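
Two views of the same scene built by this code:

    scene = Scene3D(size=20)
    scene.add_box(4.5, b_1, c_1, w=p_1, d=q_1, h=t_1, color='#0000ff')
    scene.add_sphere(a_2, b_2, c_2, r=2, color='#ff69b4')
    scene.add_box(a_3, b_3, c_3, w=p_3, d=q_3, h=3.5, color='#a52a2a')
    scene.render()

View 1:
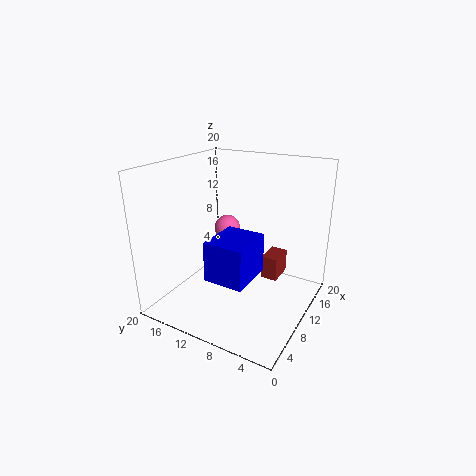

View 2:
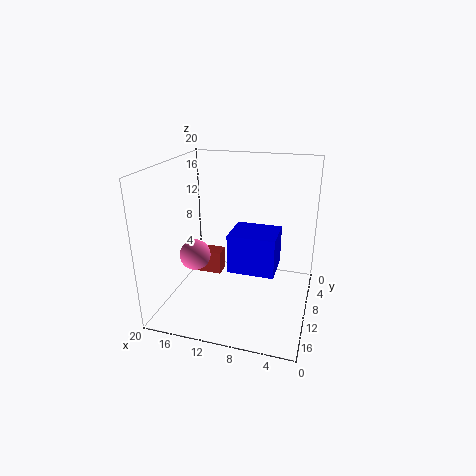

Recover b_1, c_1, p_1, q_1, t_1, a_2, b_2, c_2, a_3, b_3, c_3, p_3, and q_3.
b_1 = 6.5, c_1 = 5.5, p_1 = 6.5, q_1 = 5.5, t_1 = 5.5, a_2 = 14.5, b_2 = 14.5, c_2 = 9, a_3 = 13.5, b_3 = 5.5, c_3 = 2.5, p_3 = 4, q_3 = 2.5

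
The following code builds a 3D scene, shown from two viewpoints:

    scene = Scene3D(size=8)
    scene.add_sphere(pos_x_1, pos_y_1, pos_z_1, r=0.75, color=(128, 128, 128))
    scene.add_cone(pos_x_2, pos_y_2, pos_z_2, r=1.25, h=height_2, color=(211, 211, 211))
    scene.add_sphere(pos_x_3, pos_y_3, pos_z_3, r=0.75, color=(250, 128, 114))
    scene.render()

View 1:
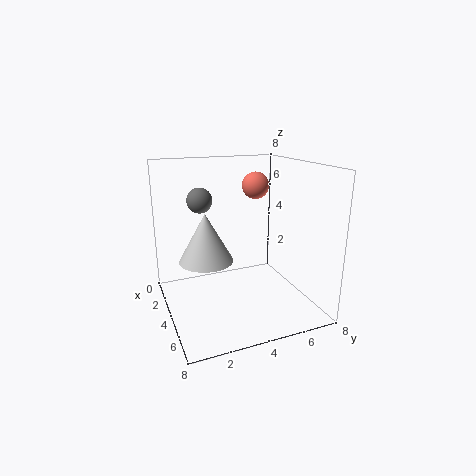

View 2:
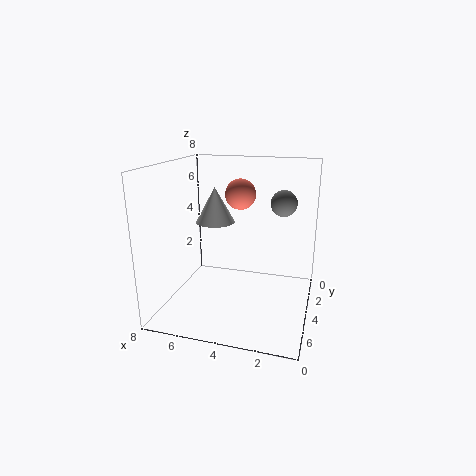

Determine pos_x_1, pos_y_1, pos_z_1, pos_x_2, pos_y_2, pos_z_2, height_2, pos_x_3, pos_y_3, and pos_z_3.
pos_x_1 = 1.75; pos_y_1 = 2.5; pos_z_1 = 5.75; pos_x_2 = 6.25; pos_y_2 = 1.5; pos_z_2 = 4; height_2 = 2.25; pos_x_3 = 3.5; pos_y_3 = 5.25; pos_z_3 = 6.75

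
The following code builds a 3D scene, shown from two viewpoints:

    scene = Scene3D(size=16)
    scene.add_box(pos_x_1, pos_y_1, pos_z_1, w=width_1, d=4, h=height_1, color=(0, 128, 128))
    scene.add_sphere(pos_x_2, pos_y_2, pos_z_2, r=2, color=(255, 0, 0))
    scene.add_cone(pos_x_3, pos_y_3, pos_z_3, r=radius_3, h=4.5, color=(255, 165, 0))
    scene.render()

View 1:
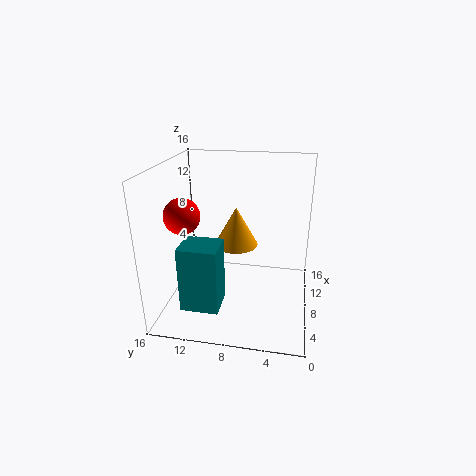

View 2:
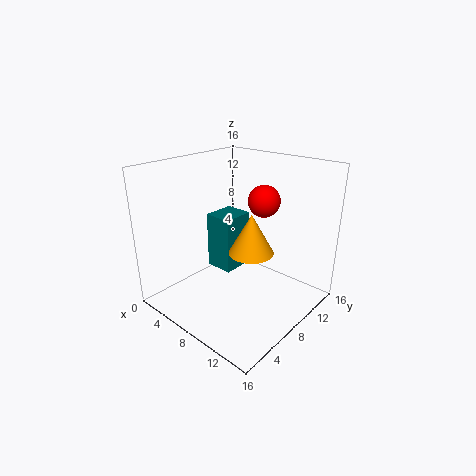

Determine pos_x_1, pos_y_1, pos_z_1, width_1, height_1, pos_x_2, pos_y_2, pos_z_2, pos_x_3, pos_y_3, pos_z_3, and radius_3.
pos_x_1 = 2
pos_y_1 = 9
pos_z_1 = 2
width_1 = 3.5
height_1 = 7
pos_x_2 = 7
pos_y_2 = 14
pos_z_2 = 10.5
pos_x_3 = 9.5
pos_y_3 = 8.5
pos_z_3 = 6.5
radius_3 = 2.5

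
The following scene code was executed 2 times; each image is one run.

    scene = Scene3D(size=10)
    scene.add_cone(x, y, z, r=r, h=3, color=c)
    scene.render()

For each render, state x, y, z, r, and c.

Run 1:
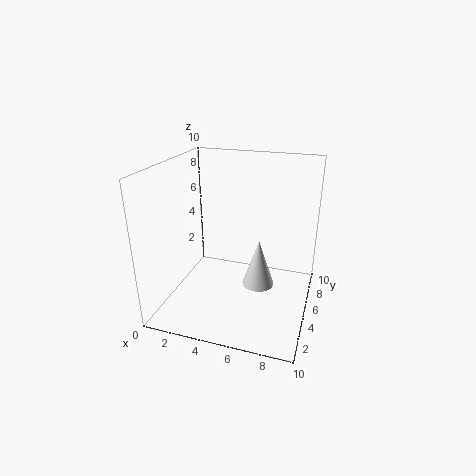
x = 7; y = 3; z = 3; r = 1; c = 'lightgray'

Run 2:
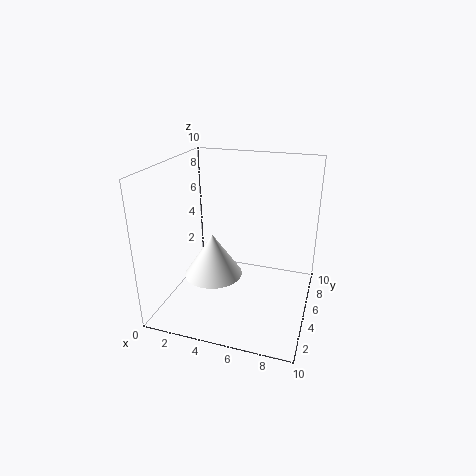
x = 3.5; y = 4; z = 2.5; r = 2; c = 'white'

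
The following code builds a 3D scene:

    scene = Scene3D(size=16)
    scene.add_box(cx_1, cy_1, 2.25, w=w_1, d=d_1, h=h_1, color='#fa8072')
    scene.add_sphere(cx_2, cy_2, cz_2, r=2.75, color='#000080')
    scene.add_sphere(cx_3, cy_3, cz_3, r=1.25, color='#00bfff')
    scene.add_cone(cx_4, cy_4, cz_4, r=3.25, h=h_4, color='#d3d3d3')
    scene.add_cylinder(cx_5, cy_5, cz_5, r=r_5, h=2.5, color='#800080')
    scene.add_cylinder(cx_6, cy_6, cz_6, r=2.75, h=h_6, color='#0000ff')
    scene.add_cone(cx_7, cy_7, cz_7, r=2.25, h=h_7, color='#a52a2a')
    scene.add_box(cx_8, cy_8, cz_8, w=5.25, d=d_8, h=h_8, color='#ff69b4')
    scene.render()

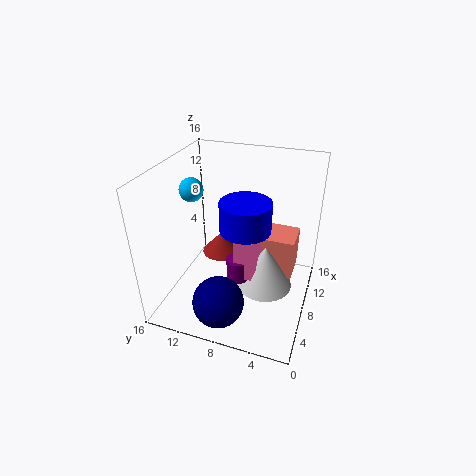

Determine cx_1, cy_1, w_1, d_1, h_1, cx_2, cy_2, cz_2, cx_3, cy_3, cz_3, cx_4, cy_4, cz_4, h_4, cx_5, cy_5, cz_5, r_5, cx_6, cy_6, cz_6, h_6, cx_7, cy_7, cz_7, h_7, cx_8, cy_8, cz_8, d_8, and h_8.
cx_1 = 9.75
cy_1 = 2
w_1 = 4
d_1 = 4.25
h_1 = 5
cx_2 = 3
cy_2 = 8.5
cz_2 = 2.75
cx_3 = 6.5
cy_3 = 12.5
cz_3 = 13.75
cx_4 = 9
cy_4 = 5
cz_4 = 1.5
h_4 = 5.25
cx_5 = 6.5
cy_5 = 7.5
cz_5 = 3.75
r_5 = 1.25
cx_6 = 7.5
cy_6 = 7
cz_6 = 9.5
h_6 = 3.25
cx_7 = 9.25
cy_7 = 10.5
cz_7 = 5
h_7 = 2.5
cx_8 = 5.75
cy_8 = 5.75
cz_8 = 4.25
d_8 = 2
h_8 = 4.75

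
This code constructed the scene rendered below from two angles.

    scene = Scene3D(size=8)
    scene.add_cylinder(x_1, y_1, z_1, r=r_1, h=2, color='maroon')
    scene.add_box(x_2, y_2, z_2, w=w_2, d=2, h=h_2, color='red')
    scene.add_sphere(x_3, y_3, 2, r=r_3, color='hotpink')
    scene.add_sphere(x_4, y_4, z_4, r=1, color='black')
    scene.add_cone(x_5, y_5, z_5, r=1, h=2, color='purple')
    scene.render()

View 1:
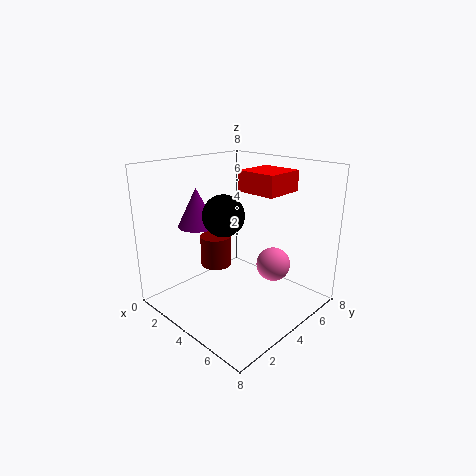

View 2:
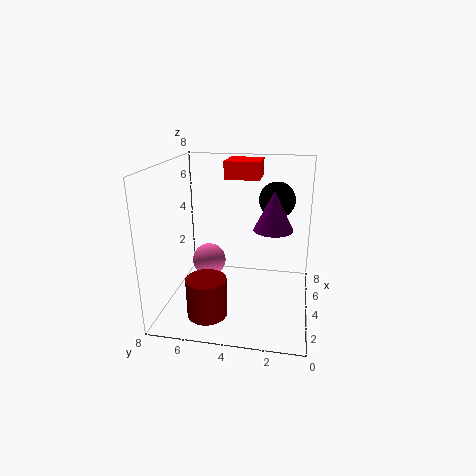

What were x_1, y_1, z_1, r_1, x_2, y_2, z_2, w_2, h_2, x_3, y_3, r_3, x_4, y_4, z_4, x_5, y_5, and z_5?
x_1 = 1, y_1 = 5, z_1 = 1, r_1 = 1, x_2 = 5, y_2 = 3, z_2 = 7, w_2 = 2, h_2 = 1, x_3 = 5, y_3 = 6, r_3 = 1, x_4 = 5, y_4 = 2, z_4 = 6, x_5 = 3, y_5 = 2, z_5 = 5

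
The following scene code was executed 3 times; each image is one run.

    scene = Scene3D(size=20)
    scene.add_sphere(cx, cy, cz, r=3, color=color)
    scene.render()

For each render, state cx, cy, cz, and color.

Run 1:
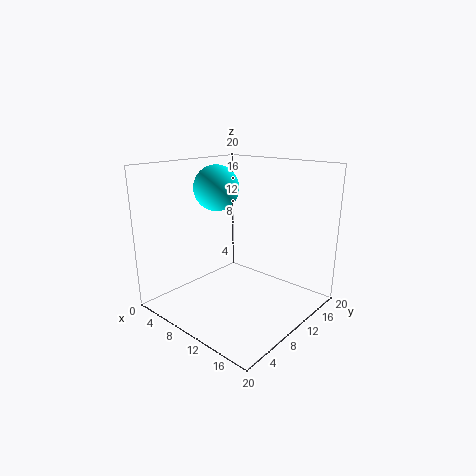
cx = 8
cy = 8
cz = 17
color = 'cyan'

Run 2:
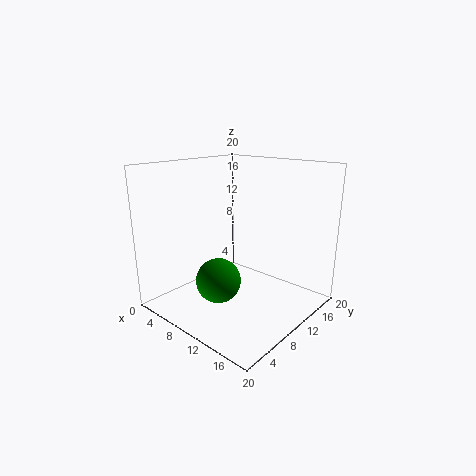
cx = 10
cy = 6
cz = 5
color = 'green'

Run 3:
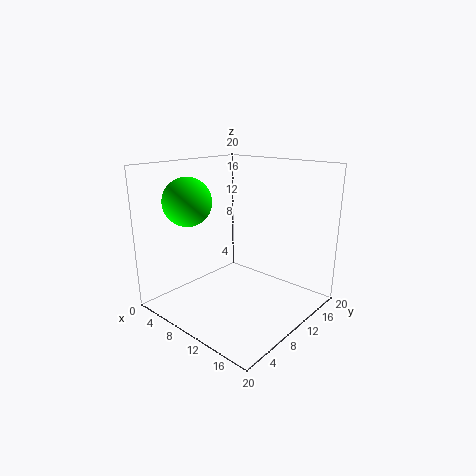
cx = 8
cy = 3
cz = 16
color = 'lime'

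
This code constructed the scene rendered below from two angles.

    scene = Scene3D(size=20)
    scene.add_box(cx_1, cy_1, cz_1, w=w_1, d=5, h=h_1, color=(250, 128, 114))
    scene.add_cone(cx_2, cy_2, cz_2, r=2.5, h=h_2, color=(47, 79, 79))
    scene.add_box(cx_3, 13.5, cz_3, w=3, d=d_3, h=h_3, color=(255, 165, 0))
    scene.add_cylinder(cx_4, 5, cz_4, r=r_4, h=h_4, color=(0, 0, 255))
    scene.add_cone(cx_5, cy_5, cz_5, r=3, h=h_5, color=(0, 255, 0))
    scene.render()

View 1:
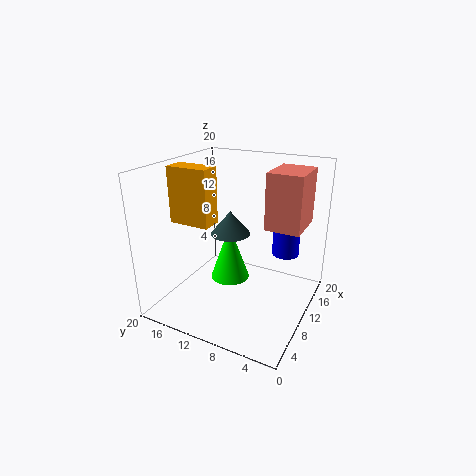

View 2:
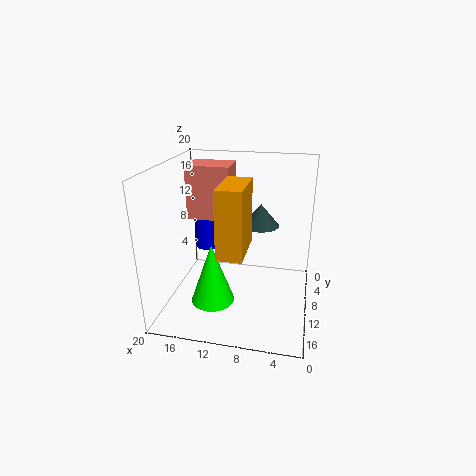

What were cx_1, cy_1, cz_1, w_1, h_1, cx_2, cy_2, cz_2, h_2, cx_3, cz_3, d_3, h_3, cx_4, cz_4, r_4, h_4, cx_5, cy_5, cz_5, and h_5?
cx_1 = 12
cy_1 = 2
cz_1 = 11
w_1 = 6.5
h_1 = 8
cx_2 = 7
cy_2 = 9.5
cz_2 = 12
h_2 = 3
cx_3 = 7.5
cz_3 = 11.5
d_3 = 6
h_3 = 8
cx_4 = 16
cz_4 = 6
r_4 = 2
h_4 = 7
cx_5 = 13
cy_5 = 13
cz_5 = 1.5
h_5 = 8.5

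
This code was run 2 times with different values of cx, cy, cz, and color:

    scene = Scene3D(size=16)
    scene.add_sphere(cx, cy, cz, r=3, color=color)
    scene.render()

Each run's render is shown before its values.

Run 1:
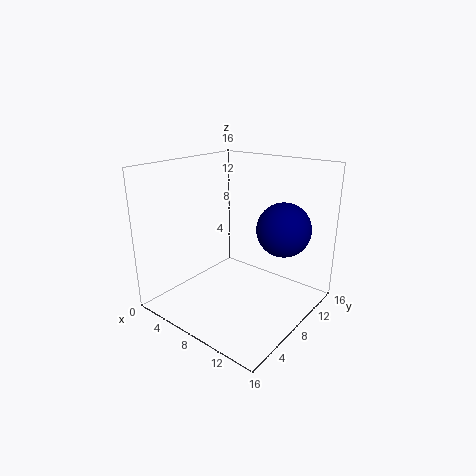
cx = 12, cy = 11, cz = 9, color = 'navy'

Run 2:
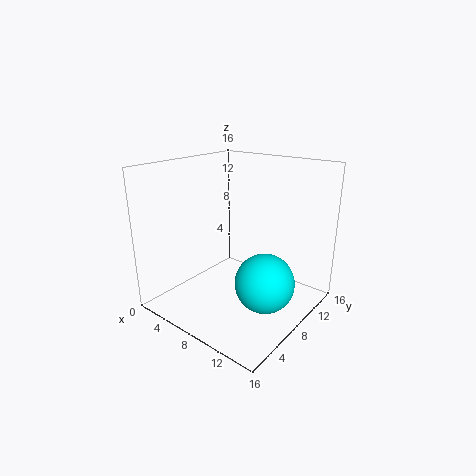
cx = 13, cy = 6, cz = 5, color = 'cyan'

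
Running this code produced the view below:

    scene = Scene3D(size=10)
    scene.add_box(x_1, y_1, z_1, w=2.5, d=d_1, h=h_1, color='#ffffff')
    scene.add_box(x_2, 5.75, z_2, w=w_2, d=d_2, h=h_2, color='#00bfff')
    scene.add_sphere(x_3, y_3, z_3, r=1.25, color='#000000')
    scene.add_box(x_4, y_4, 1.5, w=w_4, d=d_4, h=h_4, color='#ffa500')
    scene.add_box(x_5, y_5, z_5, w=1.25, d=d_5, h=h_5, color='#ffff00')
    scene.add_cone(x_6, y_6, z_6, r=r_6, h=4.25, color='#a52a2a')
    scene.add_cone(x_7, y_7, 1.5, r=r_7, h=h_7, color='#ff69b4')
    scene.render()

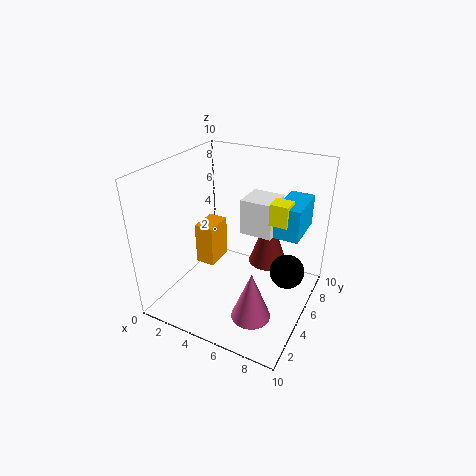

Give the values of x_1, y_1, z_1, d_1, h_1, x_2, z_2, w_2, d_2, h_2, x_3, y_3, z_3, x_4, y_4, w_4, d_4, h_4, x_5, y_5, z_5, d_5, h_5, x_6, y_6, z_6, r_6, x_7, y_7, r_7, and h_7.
x_1 = 4, y_1 = 7.25, z_1 = 4, d_1 = 2.5, h_1 = 2.75, x_2 = 7.25, z_2 = 5.25, w_2 = 1.75, d_2 = 3.25, h_2 = 2.25, x_3 = 8.25, y_3 = 6.5, z_3 = 2.25, x_4 = 1, y_4 = 5.5, w_4 = 1.5, d_4 = 2.25, h_4 = 3.25, x_5 = 7, y_5 = 5.5, z_5 = 6.25, d_5 = 1.25, h_5 = 1.5, x_6 = 6, y_6 = 8.25, z_6 = 1.5, r_6 = 1.5, x_7 = 7.5, y_7 = 2, r_7 = 1.25, h_7 = 3.25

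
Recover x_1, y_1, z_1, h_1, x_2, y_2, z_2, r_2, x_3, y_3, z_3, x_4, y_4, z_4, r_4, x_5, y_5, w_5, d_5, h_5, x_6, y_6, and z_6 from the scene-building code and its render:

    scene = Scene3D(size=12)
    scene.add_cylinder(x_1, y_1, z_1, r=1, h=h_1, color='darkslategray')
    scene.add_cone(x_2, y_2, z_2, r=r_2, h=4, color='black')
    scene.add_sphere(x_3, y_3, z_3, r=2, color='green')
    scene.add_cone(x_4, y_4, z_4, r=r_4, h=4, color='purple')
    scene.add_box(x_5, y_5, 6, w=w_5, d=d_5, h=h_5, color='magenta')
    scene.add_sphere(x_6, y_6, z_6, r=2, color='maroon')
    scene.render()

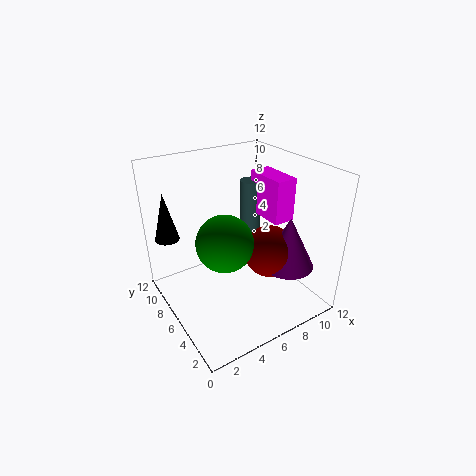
x_1 = 10; y_1 = 10; z_1 = 4; h_1 = 5; x_2 = 1; y_2 = 9; z_2 = 6; r_2 = 1; x_3 = 3; y_3 = 3; z_3 = 8; x_4 = 8; y_4 = 2; z_4 = 5; r_4 = 2; x_5 = 10; y_5 = 6; w_5 = 2; d_5 = 4; h_5 = 4; x_6 = 7; y_6 = 3; z_6 = 6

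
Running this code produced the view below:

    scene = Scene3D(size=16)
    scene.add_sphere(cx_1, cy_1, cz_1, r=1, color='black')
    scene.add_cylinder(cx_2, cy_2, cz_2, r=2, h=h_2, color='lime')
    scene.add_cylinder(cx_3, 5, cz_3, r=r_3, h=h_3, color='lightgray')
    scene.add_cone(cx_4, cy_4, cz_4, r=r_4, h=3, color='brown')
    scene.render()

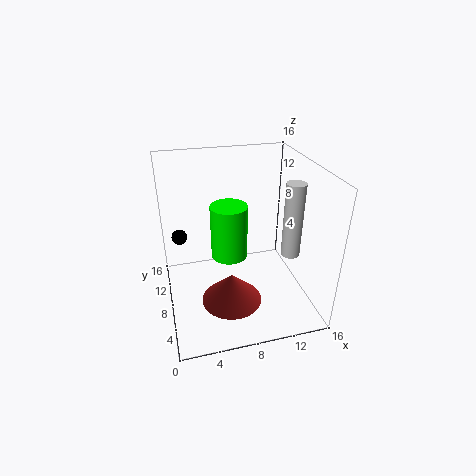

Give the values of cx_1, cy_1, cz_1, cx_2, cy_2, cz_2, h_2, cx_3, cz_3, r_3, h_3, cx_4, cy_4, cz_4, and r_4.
cx_1 = 2, cy_1 = 15, cz_1 = 5, cx_2 = 7, cy_2 = 8, cz_2 = 6, h_2 = 6, cx_3 = 13, cz_3 = 7, r_3 = 1, h_3 = 8, cx_4 = 6, cy_4 = 3, cz_4 = 4, r_4 = 3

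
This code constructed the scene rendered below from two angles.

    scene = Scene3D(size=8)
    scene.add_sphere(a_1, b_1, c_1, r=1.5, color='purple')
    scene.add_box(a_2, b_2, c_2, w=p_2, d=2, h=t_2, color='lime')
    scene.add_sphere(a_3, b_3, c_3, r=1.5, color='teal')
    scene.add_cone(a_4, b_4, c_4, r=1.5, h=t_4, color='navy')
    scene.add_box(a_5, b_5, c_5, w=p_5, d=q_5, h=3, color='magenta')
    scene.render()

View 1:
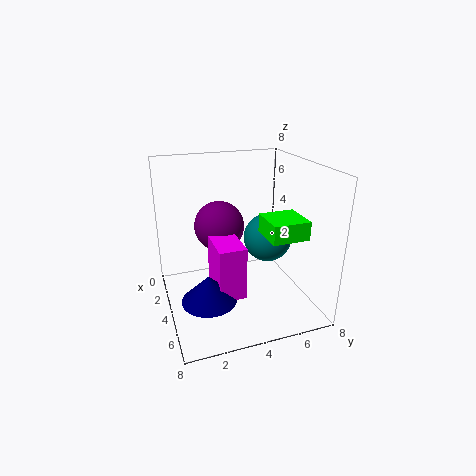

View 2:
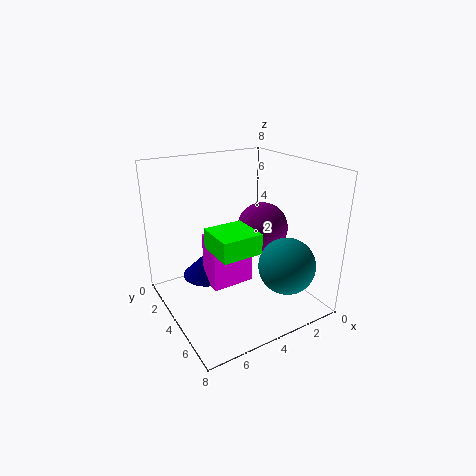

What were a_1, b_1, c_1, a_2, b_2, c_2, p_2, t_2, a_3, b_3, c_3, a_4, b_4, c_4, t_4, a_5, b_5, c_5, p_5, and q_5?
a_1 = 2, b_1 = 3.5, c_1 = 4, a_2 = 4.5, b_2 = 5, c_2 = 4.5, p_2 = 2, t_2 = 1, a_3 = 2.5, b_3 = 6.5, c_3 = 3, a_4 = 5, b_4 = 2, c_4 = 1, t_4 = 1.5, a_5 = 3, b_5 = 2.5, c_5 = 1, p_5 = 2.5, q_5 = 1.5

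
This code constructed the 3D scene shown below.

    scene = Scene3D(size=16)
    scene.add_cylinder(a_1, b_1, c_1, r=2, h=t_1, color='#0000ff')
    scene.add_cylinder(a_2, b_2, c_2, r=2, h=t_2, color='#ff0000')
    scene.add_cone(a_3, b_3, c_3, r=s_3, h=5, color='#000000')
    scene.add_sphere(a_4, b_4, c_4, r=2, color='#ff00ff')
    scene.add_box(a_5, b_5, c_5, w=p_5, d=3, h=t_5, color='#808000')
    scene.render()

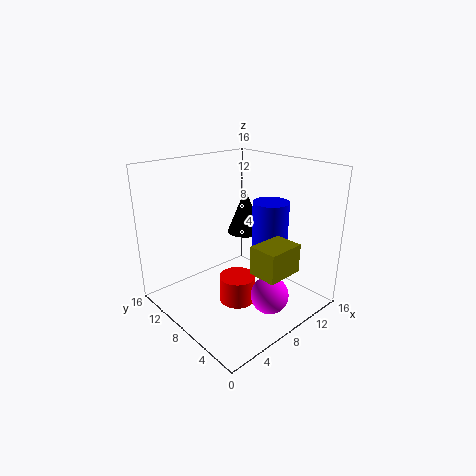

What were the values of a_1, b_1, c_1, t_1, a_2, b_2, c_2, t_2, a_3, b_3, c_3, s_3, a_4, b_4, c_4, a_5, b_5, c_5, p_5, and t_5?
a_1 = 11; b_1 = 6; c_1 = 7; t_1 = 5; a_2 = 7; b_2 = 7; c_2 = 1; t_2 = 3; a_3 = 10; b_3 = 9; c_3 = 8; s_3 = 2; a_4 = 8; b_4 = 3; c_4 = 3; a_5 = 6; b_5 = 1; c_5 = 6; p_5 = 4; t_5 = 3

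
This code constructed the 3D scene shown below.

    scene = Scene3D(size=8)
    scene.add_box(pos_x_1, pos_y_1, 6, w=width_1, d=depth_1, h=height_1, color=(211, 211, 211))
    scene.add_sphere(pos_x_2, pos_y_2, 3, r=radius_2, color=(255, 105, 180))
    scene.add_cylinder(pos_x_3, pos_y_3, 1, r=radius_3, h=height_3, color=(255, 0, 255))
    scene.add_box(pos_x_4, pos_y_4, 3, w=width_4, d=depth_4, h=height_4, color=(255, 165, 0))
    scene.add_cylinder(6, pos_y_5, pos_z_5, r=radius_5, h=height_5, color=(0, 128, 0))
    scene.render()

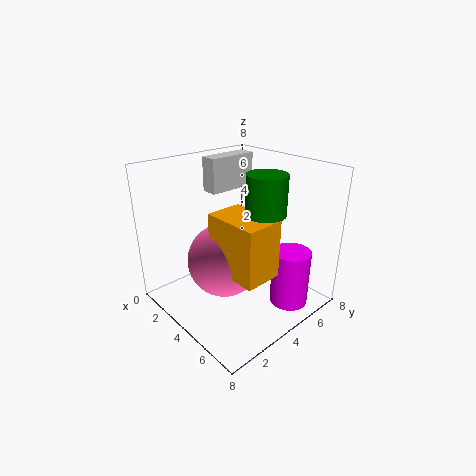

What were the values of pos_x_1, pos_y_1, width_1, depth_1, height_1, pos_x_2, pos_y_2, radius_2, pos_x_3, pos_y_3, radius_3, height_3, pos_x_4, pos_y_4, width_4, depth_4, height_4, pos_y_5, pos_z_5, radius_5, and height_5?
pos_x_1 = 1, pos_y_1 = 4, width_1 = 1, depth_1 = 3, height_1 = 2, pos_x_2 = 4, pos_y_2 = 3, radius_2 = 2, pos_x_3 = 7, pos_y_3 = 5, radius_3 = 1, height_3 = 3, pos_x_4 = 4, pos_y_4 = 2, width_4 = 3, depth_4 = 2, height_4 = 3, pos_y_5 = 4, pos_z_5 = 6, radius_5 = 1, height_5 = 2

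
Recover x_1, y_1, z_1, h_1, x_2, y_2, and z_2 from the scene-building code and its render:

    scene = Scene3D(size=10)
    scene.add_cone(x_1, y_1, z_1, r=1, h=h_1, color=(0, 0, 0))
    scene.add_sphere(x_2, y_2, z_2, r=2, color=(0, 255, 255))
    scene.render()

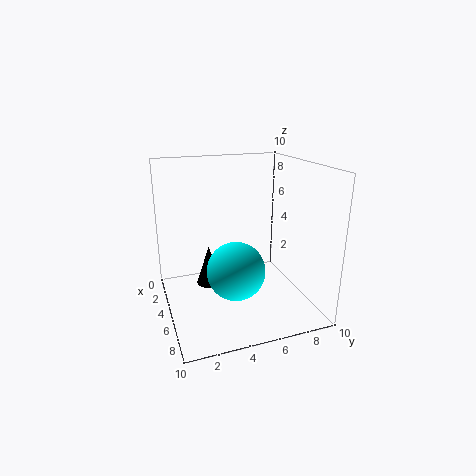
x_1 = 2.5; y_1 = 3.5; z_1 = 0.5; h_1 = 3; x_2 = 6; y_2 = 4.5; z_2 = 3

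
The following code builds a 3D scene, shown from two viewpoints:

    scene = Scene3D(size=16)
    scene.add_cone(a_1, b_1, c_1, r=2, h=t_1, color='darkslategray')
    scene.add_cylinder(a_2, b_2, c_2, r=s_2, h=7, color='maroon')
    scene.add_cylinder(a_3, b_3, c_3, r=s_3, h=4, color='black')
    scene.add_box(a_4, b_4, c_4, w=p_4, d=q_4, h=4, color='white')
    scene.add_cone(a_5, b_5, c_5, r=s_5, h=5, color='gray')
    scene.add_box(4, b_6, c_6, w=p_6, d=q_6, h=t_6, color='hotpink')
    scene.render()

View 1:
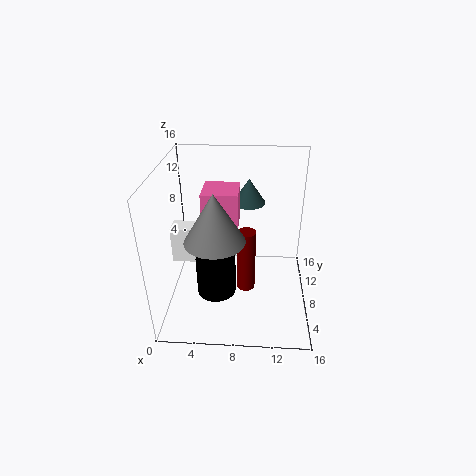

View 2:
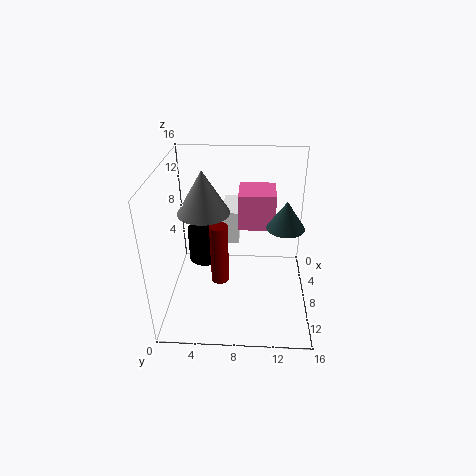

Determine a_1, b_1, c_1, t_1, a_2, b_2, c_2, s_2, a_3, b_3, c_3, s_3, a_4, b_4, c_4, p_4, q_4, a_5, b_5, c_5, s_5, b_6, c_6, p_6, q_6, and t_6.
a_1 = 9
b_1 = 13
c_1 = 10
t_1 = 3
a_2 = 9
b_2 = 6
c_2 = 3
s_2 = 1
a_3 = 6
b_3 = 4
c_3 = 4
s_3 = 2
a_4 = 1
b_4 = 6
c_4 = 6
p_4 = 5
q_4 = 2
a_5 = 6
b_5 = 4
c_5 = 10
s_5 = 3
b_6 = 8
c_6 = 9
p_6 = 4
q_6 = 4
t_6 = 4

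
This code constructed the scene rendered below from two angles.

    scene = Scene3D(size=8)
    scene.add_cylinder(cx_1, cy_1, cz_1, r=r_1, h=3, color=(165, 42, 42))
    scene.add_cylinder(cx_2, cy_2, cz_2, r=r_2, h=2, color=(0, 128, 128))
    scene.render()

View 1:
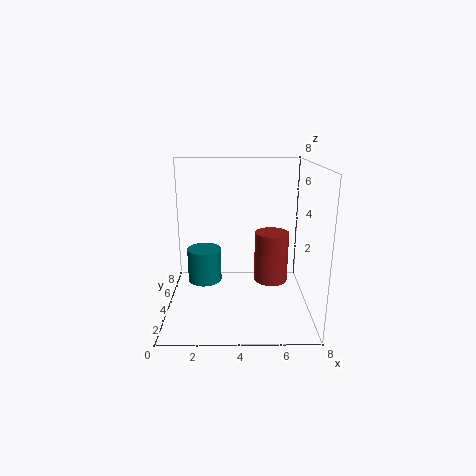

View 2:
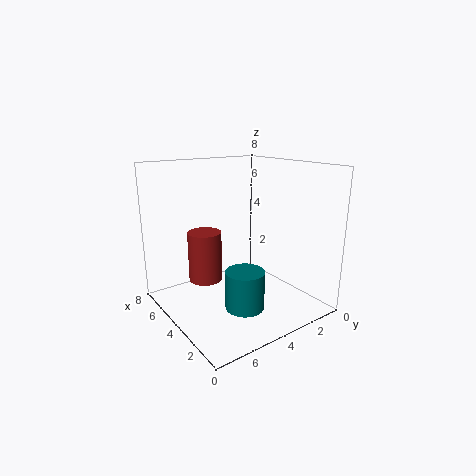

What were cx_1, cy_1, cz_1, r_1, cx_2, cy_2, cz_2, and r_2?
cx_1 = 6
cy_1 = 5
cz_1 = 1
r_1 = 1
cx_2 = 2
cy_2 = 5
cz_2 = 1
r_2 = 1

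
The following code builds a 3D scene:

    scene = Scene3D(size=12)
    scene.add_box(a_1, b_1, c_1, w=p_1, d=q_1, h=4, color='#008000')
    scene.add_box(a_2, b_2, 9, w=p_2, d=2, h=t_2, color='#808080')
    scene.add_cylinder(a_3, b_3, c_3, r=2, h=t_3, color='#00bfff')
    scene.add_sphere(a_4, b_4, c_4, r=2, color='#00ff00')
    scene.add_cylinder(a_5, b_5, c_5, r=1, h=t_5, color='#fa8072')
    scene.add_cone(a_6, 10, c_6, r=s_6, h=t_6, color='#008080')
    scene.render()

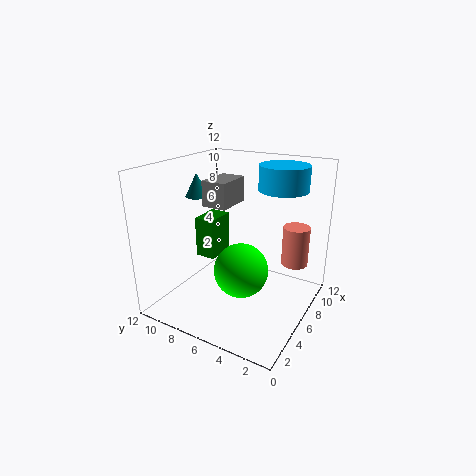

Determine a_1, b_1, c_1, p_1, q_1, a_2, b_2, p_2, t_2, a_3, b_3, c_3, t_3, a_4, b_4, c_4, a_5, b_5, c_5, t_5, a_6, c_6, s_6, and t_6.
a_1 = 8; b_1 = 10; c_1 = 2; p_1 = 3; q_1 = 2; a_2 = 4; b_2 = 6; p_2 = 3; t_2 = 2; a_3 = 8; b_3 = 3; c_3 = 10; t_3 = 2; a_4 = 3; b_4 = 4; c_4 = 5; a_5 = 6; b_5 = 1; c_5 = 5; t_5 = 3; a_6 = 6; c_6 = 9; s_6 = 1; t_6 = 2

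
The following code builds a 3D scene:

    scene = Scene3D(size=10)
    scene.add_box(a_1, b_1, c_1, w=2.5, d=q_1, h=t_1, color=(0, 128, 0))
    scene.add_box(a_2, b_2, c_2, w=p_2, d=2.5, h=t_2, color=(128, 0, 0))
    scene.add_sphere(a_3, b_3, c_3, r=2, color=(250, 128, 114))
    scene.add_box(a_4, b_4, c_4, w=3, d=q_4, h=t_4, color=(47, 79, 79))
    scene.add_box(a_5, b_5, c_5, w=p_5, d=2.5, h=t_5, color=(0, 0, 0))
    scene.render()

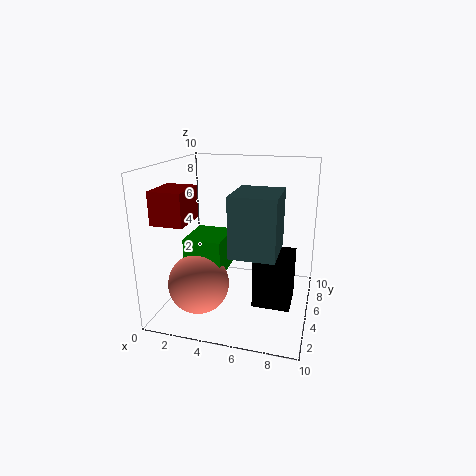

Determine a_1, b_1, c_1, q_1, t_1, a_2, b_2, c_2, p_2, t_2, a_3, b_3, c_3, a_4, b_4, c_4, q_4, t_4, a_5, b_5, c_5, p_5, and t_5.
a_1 = 2, b_1 = 2.5, c_1 = 3, q_1 = 3, t_1 = 2.5, a_2 = 1, b_2 = 0.5, c_2 = 7, p_2 = 2, t_2 = 2, a_3 = 3, b_3 = 2.5, c_3 = 2.5, a_4 = 5, b_4 = 2.5, c_4 = 4.5, q_4 = 3.5, t_4 = 4, a_5 = 6.5, b_5 = 3, c_5 = 1, p_5 = 2.5, t_5 = 3.5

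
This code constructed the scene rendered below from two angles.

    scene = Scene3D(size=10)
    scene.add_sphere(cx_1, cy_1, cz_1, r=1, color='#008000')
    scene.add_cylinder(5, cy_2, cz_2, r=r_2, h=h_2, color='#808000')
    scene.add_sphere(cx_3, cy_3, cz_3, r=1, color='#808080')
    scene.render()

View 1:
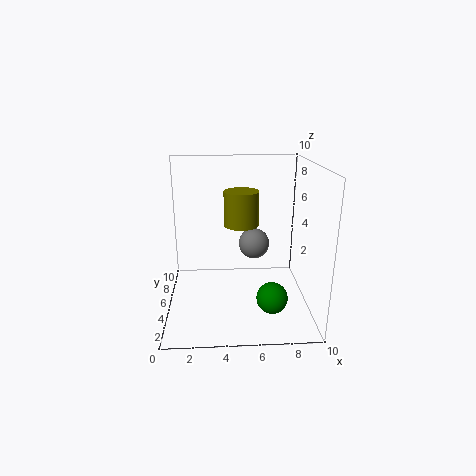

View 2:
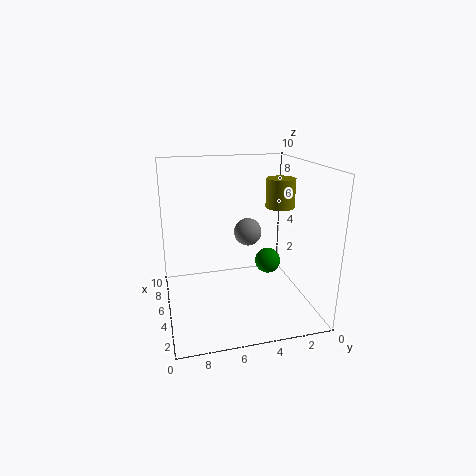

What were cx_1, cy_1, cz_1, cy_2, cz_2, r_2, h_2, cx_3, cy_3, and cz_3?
cx_1 = 7, cy_1 = 2, cz_1 = 2, cy_2 = 2, cz_2 = 7, r_2 = 1, h_2 = 2, cx_3 = 6, cy_3 = 4, cz_3 = 5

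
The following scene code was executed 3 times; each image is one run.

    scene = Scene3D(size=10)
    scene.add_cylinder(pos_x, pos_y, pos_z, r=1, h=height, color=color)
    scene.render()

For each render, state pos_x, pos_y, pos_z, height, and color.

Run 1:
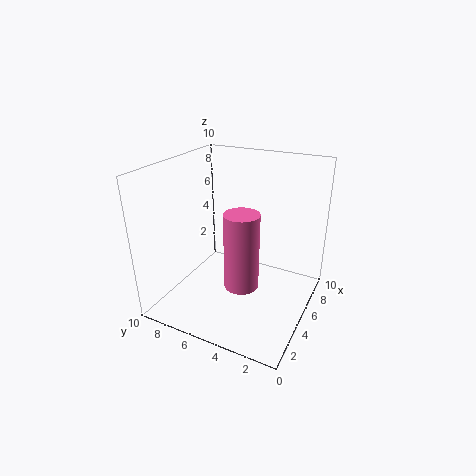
pos_x = 1.5; pos_y = 3; pos_z = 4; height = 4.5; color = 'hotpink'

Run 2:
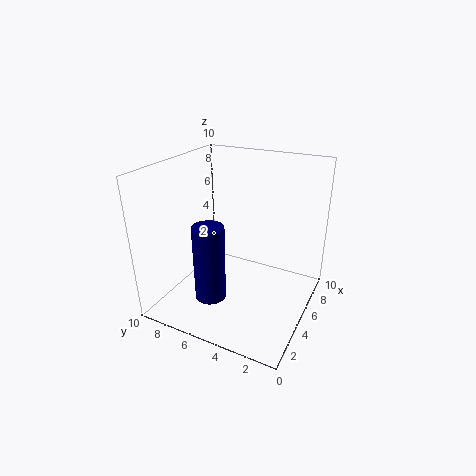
pos_x = 2; pos_y = 5.5; pos_z = 2; height = 5; color = 'navy'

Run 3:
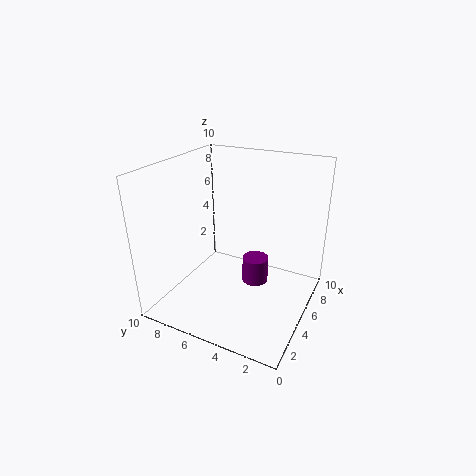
pos_x = 7; pos_y = 4.5; pos_z = 0.5; height = 2; color = 'purple'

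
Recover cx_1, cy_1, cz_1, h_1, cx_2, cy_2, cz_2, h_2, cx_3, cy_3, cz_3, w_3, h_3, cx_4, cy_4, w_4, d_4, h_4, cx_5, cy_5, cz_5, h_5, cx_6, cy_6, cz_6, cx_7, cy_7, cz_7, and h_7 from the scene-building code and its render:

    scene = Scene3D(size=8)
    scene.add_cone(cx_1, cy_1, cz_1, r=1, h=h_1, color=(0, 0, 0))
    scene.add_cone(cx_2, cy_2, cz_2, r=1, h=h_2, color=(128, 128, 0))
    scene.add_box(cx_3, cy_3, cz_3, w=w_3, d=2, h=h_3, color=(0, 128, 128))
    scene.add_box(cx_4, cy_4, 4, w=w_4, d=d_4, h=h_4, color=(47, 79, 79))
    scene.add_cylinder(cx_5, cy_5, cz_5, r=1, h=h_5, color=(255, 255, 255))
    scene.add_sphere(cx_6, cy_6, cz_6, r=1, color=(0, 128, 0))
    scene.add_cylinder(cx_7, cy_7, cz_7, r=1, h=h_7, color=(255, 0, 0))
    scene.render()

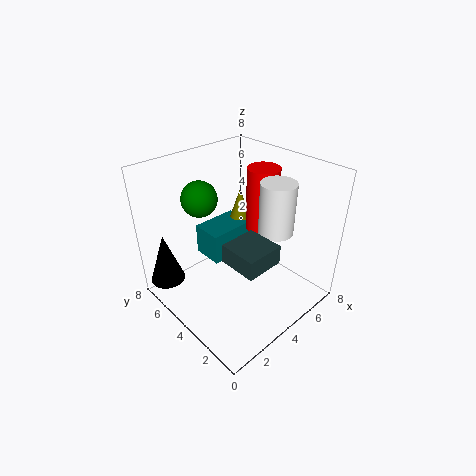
cx_1 = 1; cy_1 = 7; cz_1 = 1; h_1 = 3; cx_2 = 7; cy_2 = 7; cz_2 = 2; h_2 = 3; cx_3 = 4; cy_3 = 6; cz_3 = 1; w_3 = 3; h_3 = 2; cx_4 = 2; cy_4 = 1; w_4 = 2; d_4 = 2; h_4 = 1; cx_5 = 6; cy_5 = 3; cz_5 = 4; h_5 = 3; cx_6 = 3; cy_6 = 6; cz_6 = 6; cx_7 = 7; cy_7 = 5; cz_7 = 3; h_7 = 4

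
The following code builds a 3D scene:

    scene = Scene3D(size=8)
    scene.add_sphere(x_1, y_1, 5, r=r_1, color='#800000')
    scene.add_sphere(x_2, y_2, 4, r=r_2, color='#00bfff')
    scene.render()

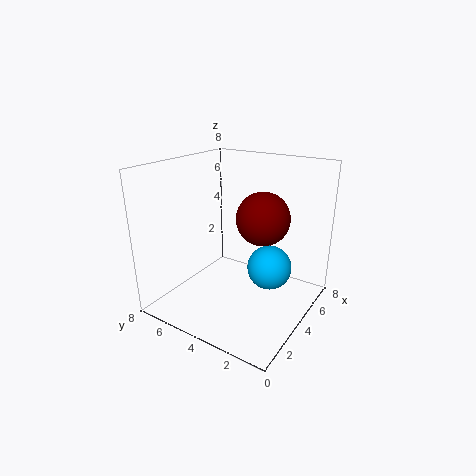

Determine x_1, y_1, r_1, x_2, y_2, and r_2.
x_1 = 5, y_1 = 3, r_1 = 1.5, x_2 = 2, y_2 = 1, r_2 = 1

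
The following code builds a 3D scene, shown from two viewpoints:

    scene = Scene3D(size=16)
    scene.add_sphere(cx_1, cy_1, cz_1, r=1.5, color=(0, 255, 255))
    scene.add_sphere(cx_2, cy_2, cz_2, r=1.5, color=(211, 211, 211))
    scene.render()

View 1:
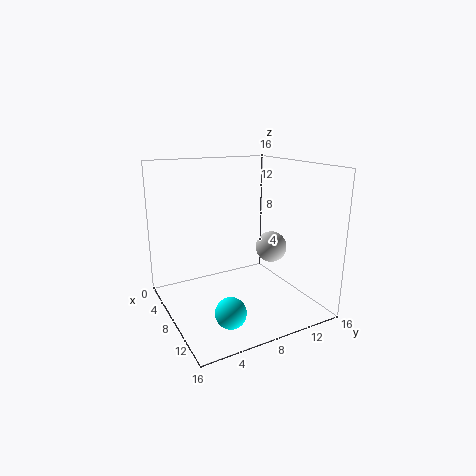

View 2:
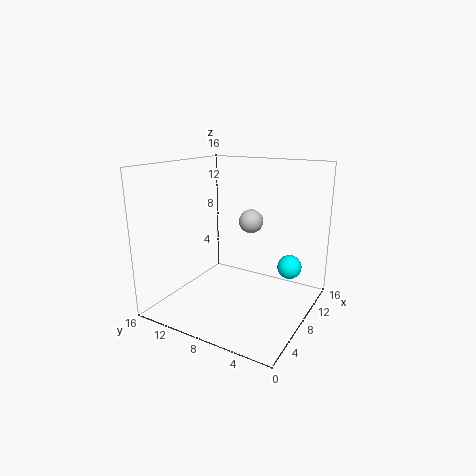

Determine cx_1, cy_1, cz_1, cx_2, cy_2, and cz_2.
cx_1 = 14
cy_1 = 4
cz_1 = 3
cx_2 = 13
cy_2 = 9
cz_2 = 8.5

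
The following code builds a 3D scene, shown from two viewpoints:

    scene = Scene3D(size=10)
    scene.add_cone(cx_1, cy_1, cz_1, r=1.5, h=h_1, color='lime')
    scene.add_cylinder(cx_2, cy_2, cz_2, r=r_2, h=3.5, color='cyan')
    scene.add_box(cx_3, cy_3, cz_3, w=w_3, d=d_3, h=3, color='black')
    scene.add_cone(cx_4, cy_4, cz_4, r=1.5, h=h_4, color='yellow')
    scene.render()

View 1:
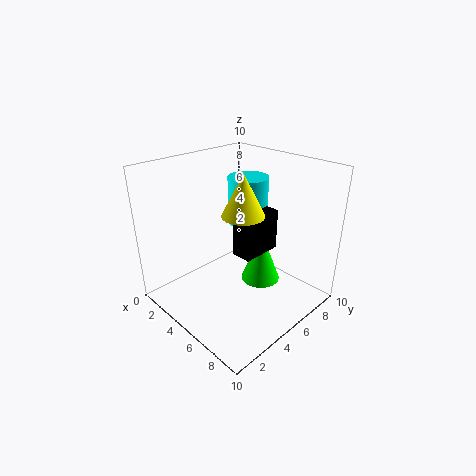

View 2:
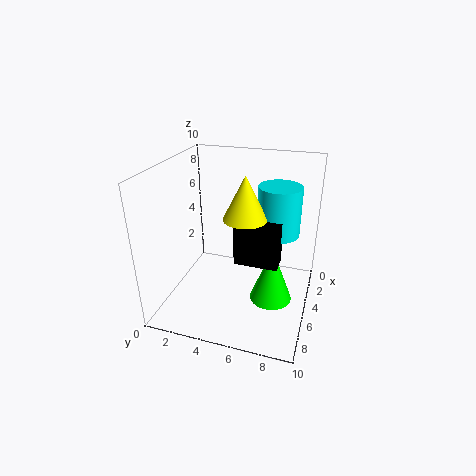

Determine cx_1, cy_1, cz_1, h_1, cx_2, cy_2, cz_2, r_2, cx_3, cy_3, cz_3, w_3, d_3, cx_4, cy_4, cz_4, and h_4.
cx_1 = 5
cy_1 = 7.5
cz_1 = 0.5
h_1 = 4
cx_2 = 3.5
cy_2 = 7.5
cz_2 = 5
r_2 = 1.5
cx_3 = 4.5
cy_3 = 5
cz_3 = 3.5
w_3 = 1.5
d_3 = 3
cx_4 = 5
cy_4 = 5.5
cz_4 = 6.5
h_4 = 3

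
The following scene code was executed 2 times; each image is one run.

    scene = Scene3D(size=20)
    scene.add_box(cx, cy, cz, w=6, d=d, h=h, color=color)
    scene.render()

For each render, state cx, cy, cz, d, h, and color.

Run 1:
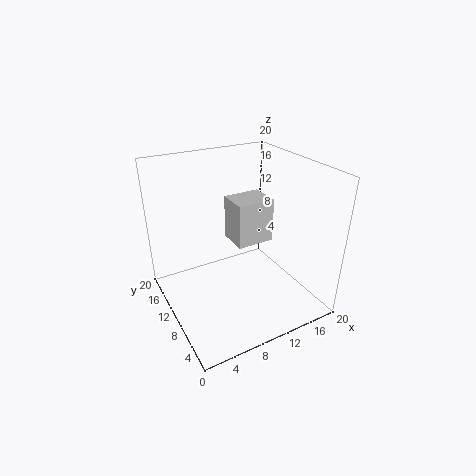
cx = 12; cy = 13; cz = 6; d = 5; h = 7; color = 'lightgray'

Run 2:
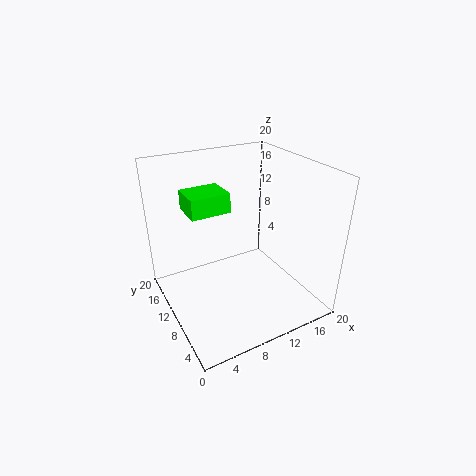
cx = 5; cy = 14; cz = 12; d = 5; h = 3; color = 'lime'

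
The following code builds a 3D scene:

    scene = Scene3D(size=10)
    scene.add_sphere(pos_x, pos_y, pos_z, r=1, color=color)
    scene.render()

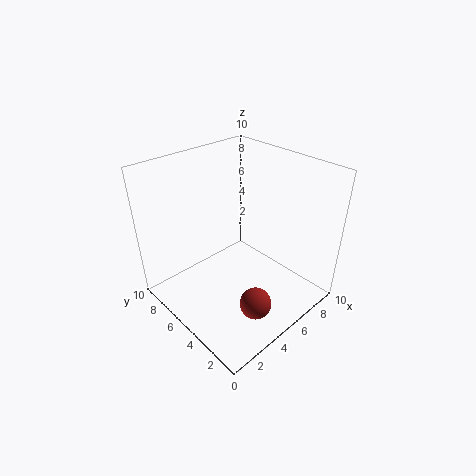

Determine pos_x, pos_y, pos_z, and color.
pos_x = 3.25
pos_y = 1.5
pos_z = 2.5
color = 'brown'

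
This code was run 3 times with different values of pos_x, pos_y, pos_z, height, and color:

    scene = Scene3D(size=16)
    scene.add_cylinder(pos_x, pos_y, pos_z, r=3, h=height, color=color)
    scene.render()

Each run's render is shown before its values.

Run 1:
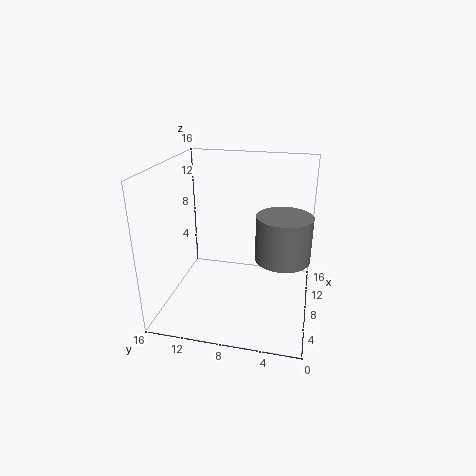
pos_x = 8
pos_y = 3
pos_z = 6
height = 5
color = 'gray'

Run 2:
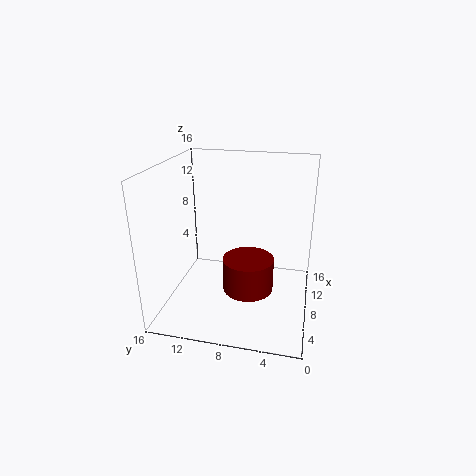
pos_x = 9
pos_y = 7
pos_z = 1
height = 4
color = 'maroon'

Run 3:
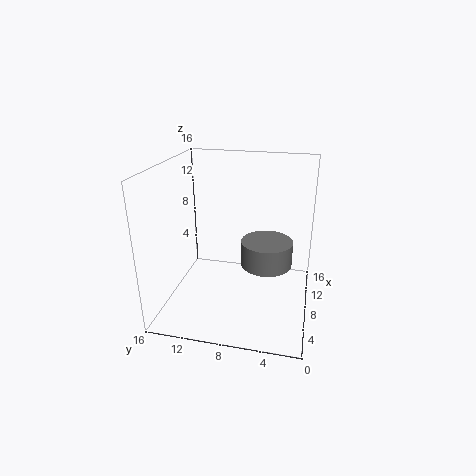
pos_x = 10
pos_y = 5
pos_z = 4
height = 3
color = 'gray'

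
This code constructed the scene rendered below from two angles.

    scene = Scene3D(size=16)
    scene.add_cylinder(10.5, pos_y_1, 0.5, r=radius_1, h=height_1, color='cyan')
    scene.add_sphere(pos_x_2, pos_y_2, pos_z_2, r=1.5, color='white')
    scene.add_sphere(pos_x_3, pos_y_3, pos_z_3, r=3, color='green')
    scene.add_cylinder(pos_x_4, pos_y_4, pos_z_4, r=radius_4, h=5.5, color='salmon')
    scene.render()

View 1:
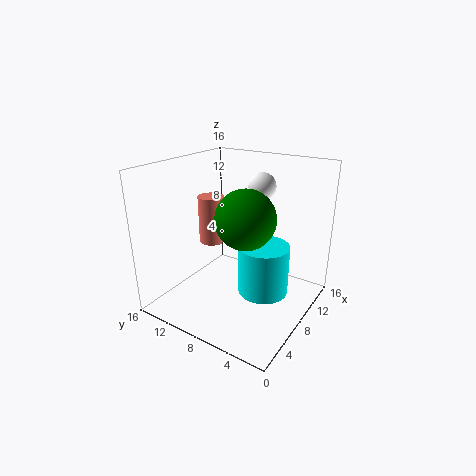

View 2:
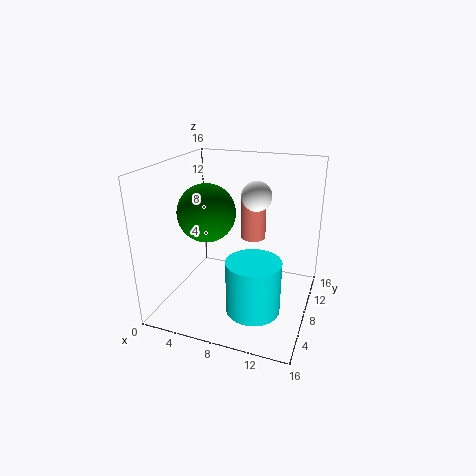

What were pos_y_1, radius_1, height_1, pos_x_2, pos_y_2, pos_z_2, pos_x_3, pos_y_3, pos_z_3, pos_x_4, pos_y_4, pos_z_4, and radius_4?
pos_y_1 = 6
radius_1 = 3
height_1 = 6
pos_x_2 = 10.5
pos_y_2 = 6.5
pos_z_2 = 13.5
pos_x_3 = 5.5
pos_y_3 = 5.5
pos_z_3 = 11.5
pos_x_4 = 8.5
pos_y_4 = 12
pos_z_4 = 6.5
radius_4 = 1.5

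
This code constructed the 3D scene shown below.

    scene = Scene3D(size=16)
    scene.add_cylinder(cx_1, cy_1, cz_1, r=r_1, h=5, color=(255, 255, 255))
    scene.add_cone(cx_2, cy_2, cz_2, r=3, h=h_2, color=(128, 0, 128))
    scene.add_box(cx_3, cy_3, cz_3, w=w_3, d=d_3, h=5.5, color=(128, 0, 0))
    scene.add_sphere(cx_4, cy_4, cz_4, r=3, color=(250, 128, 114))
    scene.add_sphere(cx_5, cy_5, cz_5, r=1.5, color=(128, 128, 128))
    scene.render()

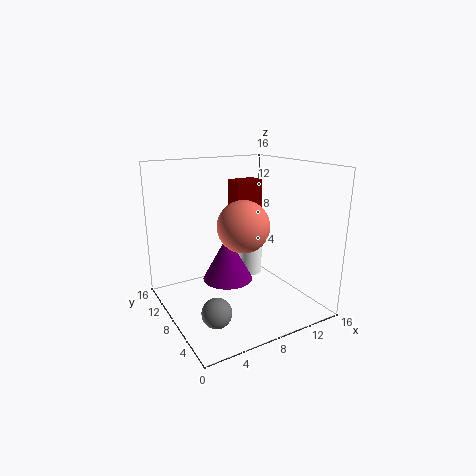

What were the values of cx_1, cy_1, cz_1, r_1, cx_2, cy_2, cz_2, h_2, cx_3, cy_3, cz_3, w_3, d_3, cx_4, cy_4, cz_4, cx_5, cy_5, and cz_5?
cx_1 = 11.5, cy_1 = 11, cz_1 = 2, r_1 = 1.5, cx_2 = 8, cy_2 = 10.5, cz_2 = 2, h_2 = 5.5, cx_3 = 10, cy_3 = 11.5, cz_3 = 8, w_3 = 3.5, d_3 = 2.5, cx_4 = 9, cy_4 = 8.5, cz_4 = 9, cx_5 = 3, cy_5 = 3.5, cz_5 = 2.5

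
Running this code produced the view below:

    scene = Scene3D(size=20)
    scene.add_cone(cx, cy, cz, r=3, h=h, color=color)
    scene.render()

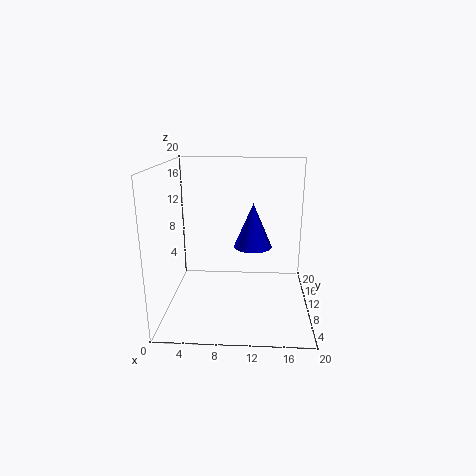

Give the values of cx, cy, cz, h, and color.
cx = 12
cy = 16
cz = 6.5
h = 7
color = 'blue'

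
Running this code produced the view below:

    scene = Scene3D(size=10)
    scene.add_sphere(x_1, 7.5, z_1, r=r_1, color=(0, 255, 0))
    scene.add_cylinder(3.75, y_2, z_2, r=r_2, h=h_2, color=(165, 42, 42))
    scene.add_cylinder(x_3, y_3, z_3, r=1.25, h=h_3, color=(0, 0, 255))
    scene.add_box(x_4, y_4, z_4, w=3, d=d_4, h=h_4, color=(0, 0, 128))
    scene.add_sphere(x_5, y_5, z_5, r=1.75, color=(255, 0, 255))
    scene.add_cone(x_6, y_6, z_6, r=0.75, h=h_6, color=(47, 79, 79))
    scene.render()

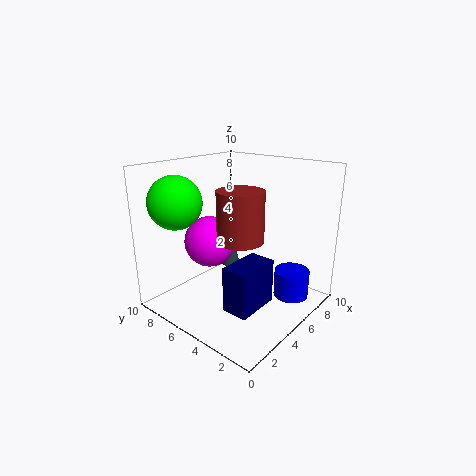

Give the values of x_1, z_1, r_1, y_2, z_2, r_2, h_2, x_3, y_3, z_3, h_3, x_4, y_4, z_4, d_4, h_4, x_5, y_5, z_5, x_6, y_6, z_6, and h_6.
x_1 = 1.75
z_1 = 7.75
r_1 = 1.75
y_2 = 3.75
z_2 = 5.5
r_2 = 1.5
h_2 = 3.25
x_3 = 7.5
y_3 = 2
z_3 = 0.5
h_3 = 2
x_4 = 2
y_4 = 2
z_4 = 1.25
d_4 = 1.75
h_4 = 3
x_5 = 3.75
y_5 = 6.5
z_5 = 4.75
x_6 = 6.75
y_6 = 7.25
z_6 = 1.75
h_6 = 2.75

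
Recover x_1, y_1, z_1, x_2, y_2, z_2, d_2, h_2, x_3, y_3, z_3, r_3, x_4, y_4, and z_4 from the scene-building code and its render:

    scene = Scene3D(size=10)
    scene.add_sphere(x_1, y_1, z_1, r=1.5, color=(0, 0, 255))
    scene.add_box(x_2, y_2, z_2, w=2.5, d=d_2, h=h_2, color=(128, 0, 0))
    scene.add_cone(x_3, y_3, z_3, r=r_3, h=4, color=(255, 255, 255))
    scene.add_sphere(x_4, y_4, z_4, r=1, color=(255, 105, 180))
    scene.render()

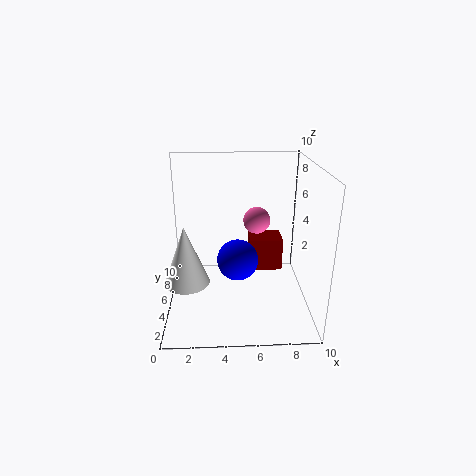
x_1 = 5
y_1 = 5.5
z_1 = 3
x_2 = 6
y_2 = 6.5
z_2 = 1.5
d_2 = 2
h_2 = 2.5
x_3 = 1.5
y_3 = 3.5
z_3 = 2.5
r_3 = 1.5
x_4 = 6.5
y_4 = 7
z_4 = 5.5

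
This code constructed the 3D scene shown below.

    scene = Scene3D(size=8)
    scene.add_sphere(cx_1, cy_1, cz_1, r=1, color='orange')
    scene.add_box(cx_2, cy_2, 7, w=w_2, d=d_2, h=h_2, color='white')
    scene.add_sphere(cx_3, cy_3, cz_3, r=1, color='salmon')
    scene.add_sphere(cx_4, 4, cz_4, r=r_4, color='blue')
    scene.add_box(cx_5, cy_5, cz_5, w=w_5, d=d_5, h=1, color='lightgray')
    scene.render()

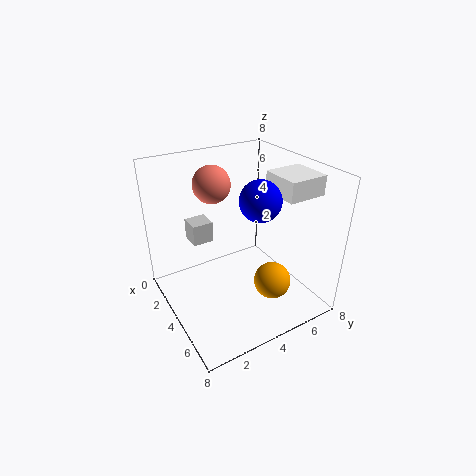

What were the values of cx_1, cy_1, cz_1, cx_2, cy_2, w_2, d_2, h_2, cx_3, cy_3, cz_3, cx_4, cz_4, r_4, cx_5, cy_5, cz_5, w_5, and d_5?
cx_1 = 6; cy_1 = 5; cz_1 = 2; cx_2 = 5; cy_2 = 5; w_2 = 2; d_2 = 2; h_2 = 1; cx_3 = 3; cy_3 = 3; cz_3 = 7; cx_4 = 6; cz_4 = 7; r_4 = 1; cx_5 = 4; cy_5 = 1; cz_5 = 5; w_5 = 1; d_5 = 1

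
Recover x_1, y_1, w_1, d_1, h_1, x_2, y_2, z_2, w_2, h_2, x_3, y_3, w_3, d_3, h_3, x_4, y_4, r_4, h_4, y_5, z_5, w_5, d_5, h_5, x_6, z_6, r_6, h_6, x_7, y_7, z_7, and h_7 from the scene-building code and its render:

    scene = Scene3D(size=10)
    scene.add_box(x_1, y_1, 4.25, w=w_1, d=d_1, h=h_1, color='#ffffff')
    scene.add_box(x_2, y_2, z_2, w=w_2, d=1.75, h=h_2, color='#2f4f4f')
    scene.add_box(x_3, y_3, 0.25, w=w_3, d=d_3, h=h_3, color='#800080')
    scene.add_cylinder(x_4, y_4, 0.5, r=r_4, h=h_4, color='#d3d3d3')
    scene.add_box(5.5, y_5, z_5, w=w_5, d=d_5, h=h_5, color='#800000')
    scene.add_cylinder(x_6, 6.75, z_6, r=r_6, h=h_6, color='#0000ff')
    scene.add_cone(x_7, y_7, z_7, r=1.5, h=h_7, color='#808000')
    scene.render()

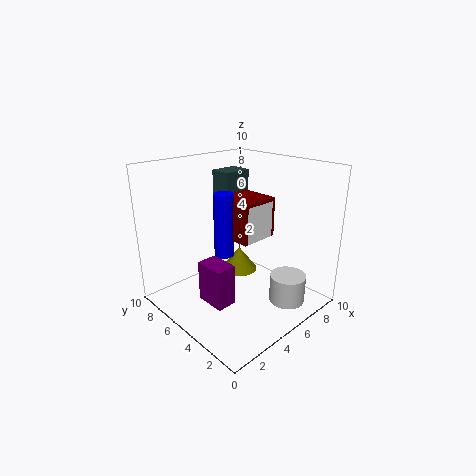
x_1 = 5.75
y_1 = 4.75
w_1 = 2.5
d_1 = 1.5
h_1 = 2.75
x_2 = 6.75
y_2 = 8
z_2 = 5.5
w_2 = 2.25
h_2 = 3.25
x_3 = 2.75
y_3 = 4.5
w_3 = 1.5
d_3 = 2.25
h_3 = 3
x_4 = 7
y_4 = 2
r_4 = 1.25
h_4 = 2
y_5 = 4.75
z_5 = 4.25
w_5 = 3
d_5 = 3
h_5 = 3
x_6 = 5.25
z_6 = 3
r_6 = 0.75
h_6 = 4.75
x_7 = 8
y_7 = 8
z_7 = 0.25
h_7 = 2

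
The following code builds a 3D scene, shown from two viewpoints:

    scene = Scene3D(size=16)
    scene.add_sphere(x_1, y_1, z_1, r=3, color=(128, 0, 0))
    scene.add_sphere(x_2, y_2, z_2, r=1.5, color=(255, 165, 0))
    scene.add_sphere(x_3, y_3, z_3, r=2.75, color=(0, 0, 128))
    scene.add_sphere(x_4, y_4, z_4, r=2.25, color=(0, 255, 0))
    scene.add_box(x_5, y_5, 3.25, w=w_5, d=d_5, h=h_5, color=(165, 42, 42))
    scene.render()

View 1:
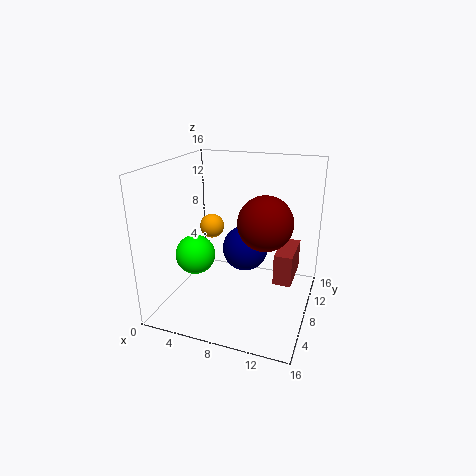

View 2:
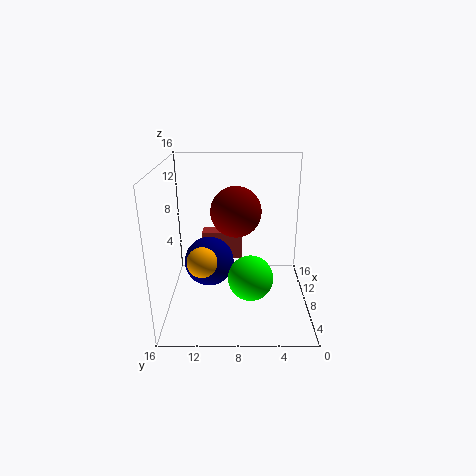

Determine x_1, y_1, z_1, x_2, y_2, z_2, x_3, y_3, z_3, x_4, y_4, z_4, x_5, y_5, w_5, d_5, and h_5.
x_1 = 11; y_1 = 8.25; z_1 = 10; x_2 = 3.25; y_2 = 11.5; z_2 = 7.5; x_3 = 7.75; y_3 = 11.25; z_3 = 5.25; x_4 = 3.25; y_4 = 6.75; z_4 = 5.75; x_5 = 12.25; y_5 = 7.5; w_5 = 2; d_5 = 5; h_5 = 3.5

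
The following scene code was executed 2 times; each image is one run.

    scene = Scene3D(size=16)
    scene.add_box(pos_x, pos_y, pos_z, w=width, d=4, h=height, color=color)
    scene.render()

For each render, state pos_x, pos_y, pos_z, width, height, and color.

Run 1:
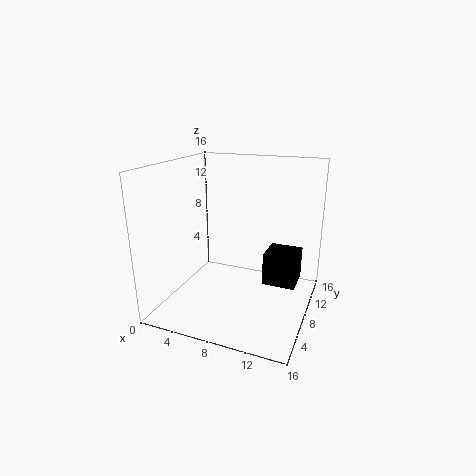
pos_x = 10
pos_y = 11
pos_z = 1
width = 4
height = 4
color = 'black'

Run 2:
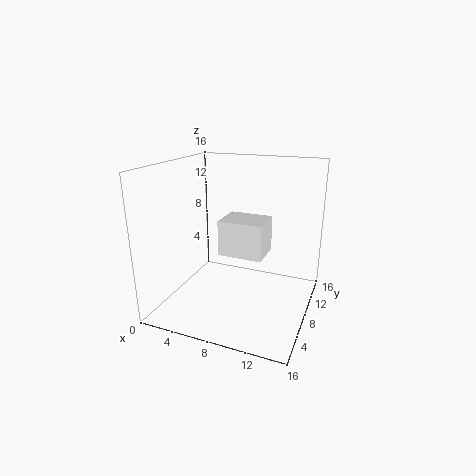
pos_x = 6
pos_y = 7
pos_z = 6
width = 5
height = 4
color = 'white'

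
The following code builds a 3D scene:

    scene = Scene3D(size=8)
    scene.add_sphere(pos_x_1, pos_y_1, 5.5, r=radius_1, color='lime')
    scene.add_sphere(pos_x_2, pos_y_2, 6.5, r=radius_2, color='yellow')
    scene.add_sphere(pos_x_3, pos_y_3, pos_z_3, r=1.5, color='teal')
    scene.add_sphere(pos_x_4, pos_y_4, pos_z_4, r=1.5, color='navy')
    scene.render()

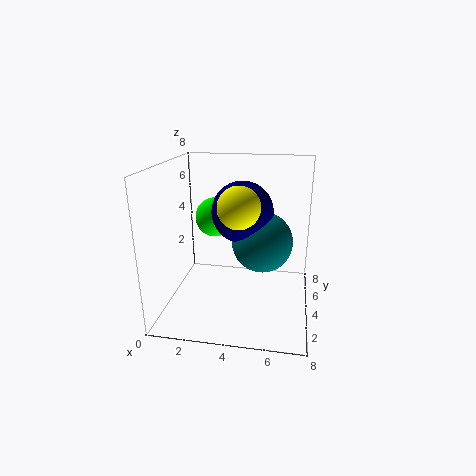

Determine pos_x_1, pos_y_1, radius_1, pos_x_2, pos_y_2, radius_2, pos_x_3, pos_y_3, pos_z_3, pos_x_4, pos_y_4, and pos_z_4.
pos_x_1 = 3, pos_y_1 = 3, radius_1 = 1, pos_x_2 = 4.5, pos_y_2 = 1.5, radius_2 = 1, pos_x_3 = 5.5, pos_y_3 = 2.5, pos_z_3 = 4.5, pos_x_4 = 4.5, pos_y_4 = 2.5, pos_z_4 = 6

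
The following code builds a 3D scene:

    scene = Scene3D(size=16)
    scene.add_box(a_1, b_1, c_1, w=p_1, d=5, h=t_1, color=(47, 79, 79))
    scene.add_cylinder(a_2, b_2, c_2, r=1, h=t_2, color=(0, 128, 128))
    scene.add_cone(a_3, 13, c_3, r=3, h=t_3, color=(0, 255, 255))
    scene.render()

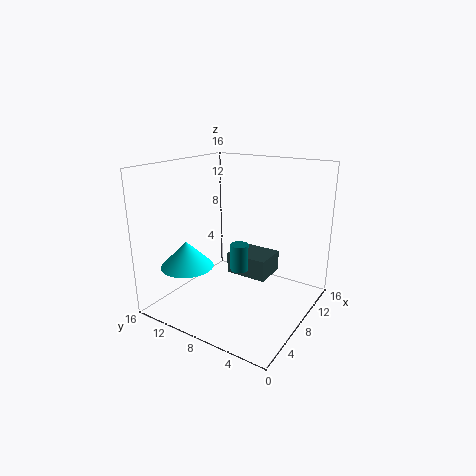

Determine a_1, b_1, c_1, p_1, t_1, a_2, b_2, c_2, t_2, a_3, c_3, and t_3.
a_1 = 9.5; b_1 = 5.5; c_1 = 2.5; p_1 = 4; t_1 = 2.5; a_2 = 7.5; b_2 = 7.5; c_2 = 4.5; t_2 = 3; a_3 = 5; c_3 = 4.5; t_3 = 3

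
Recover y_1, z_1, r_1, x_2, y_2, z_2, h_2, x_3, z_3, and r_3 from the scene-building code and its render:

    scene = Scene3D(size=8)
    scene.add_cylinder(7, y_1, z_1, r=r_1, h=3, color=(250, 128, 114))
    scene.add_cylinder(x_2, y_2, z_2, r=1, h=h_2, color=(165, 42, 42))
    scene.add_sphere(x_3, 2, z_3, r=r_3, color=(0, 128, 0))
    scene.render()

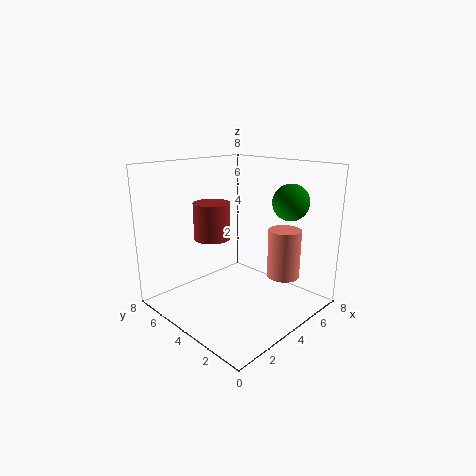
y_1 = 3; z_1 = 1; r_1 = 1; x_2 = 3; y_2 = 5; z_2 = 4; h_2 = 2; x_3 = 6; z_3 = 6; r_3 = 1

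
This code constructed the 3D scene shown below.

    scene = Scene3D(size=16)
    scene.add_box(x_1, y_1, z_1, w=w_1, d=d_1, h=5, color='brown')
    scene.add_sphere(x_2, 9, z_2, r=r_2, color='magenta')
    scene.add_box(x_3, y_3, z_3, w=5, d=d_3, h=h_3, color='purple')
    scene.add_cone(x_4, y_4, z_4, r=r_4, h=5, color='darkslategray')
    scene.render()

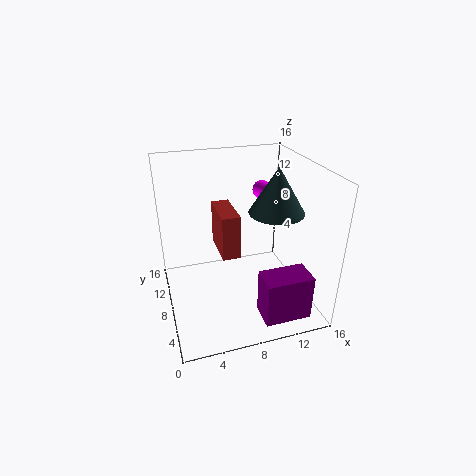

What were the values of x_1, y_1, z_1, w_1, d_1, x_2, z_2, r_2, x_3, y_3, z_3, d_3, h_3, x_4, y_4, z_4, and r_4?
x_1 = 6
y_1 = 7
z_1 = 6
w_1 = 2
d_1 = 5
x_2 = 11
z_2 = 13
r_2 = 1
x_3 = 9
y_3 = 1
z_3 = 1
d_3 = 3
h_3 = 5
x_4 = 12
y_4 = 7
z_4 = 11
r_4 = 3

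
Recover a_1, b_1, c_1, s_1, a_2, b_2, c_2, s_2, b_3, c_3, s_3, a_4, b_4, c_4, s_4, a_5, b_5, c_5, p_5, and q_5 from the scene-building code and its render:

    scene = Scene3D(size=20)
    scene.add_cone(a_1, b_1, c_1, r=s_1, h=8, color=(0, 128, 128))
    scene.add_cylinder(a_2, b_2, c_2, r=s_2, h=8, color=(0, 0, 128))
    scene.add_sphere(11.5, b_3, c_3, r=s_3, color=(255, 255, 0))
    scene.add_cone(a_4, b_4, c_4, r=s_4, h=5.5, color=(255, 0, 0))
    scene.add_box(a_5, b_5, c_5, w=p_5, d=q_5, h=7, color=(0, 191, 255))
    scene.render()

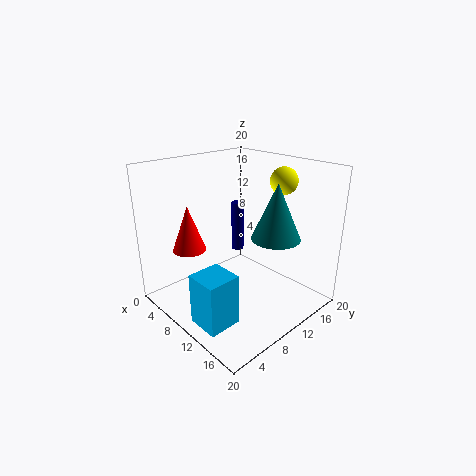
a_1 = 13
b_1 = 14.5
c_1 = 9.5
s_1 = 3.5
a_2 = 4
b_2 = 15.5
c_2 = 4.5
s_2 = 1
b_3 = 17.5
c_3 = 17
s_3 = 2
a_4 = 10
b_4 = 2
c_4 = 11
s_4 = 2
a_5 = 10
b_5 = 1.5
c_5 = 0.5
p_5 = 4.5
q_5 = 4.5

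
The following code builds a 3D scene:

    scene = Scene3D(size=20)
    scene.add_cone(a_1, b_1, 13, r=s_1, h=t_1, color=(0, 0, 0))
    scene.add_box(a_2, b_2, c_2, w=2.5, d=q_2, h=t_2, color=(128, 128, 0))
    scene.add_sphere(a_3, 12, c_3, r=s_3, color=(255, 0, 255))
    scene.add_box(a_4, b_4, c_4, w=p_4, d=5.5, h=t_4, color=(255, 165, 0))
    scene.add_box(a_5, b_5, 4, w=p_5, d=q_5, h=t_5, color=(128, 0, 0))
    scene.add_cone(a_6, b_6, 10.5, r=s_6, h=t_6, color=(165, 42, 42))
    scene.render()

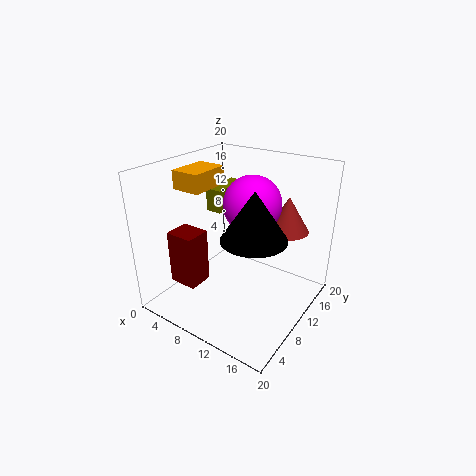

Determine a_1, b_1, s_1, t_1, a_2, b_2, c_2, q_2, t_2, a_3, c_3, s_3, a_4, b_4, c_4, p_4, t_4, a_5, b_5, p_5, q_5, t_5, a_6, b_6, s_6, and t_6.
a_1 = 15
b_1 = 6
s_1 = 4
t_1 = 6
a_2 = 2.5
b_2 = 12.5
c_2 = 11.5
q_2 = 6.5
t_2 = 3.5
a_3 = 11
c_3 = 14.5
s_3 = 4
a_4 = 3
b_4 = 5.5
c_4 = 17
p_4 = 4
t_4 = 2.5
a_5 = 3
b_5 = 3.5
p_5 = 4
q_5 = 3.5
t_5 = 7.5
a_6 = 15
b_6 = 15
s_6 = 3
t_6 = 5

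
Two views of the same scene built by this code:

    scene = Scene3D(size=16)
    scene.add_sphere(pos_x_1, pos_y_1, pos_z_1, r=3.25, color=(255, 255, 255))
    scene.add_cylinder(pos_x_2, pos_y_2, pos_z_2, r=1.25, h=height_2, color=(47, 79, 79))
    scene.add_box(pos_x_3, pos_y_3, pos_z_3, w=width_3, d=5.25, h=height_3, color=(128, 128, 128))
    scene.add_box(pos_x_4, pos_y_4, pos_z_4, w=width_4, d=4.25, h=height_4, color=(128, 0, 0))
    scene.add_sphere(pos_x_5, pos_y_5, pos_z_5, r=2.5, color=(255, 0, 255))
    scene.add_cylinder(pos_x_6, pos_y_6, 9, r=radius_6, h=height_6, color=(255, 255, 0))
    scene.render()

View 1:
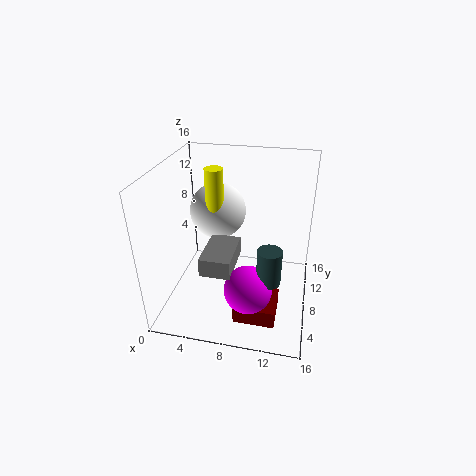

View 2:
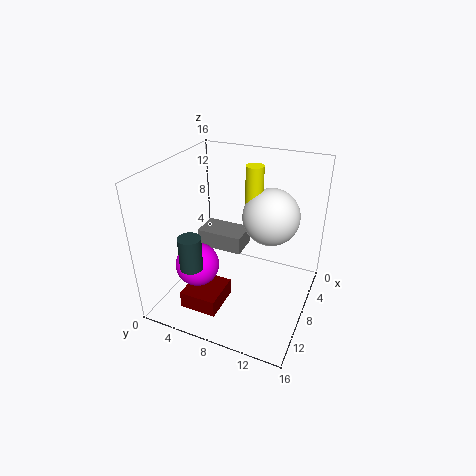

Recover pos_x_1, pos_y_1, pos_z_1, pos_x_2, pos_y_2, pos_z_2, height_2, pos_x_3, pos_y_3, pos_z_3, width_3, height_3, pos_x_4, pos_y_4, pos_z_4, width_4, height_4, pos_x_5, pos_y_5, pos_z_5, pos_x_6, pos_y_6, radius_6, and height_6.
pos_x_1 = 5, pos_y_1 = 10.75, pos_z_1 = 9.75, pos_x_2 = 12, pos_y_2 = 4.25, pos_z_2 = 5.5, height_2 = 3.75, pos_x_3 = 5, pos_y_3 = 3, pos_z_3 = 6, width_3 = 3.25, height_3 = 2, pos_x_4 = 8.5, pos_y_4 = 3, pos_z_4 = 0.25, width_4 = 4.5, height_4 = 2, pos_x_5 = 10, pos_y_5 = 3.75, pos_z_5 = 4.5, pos_x_6 = 5.25, pos_y_6 = 8.75, radius_6 = 1, height_6 = 6.5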